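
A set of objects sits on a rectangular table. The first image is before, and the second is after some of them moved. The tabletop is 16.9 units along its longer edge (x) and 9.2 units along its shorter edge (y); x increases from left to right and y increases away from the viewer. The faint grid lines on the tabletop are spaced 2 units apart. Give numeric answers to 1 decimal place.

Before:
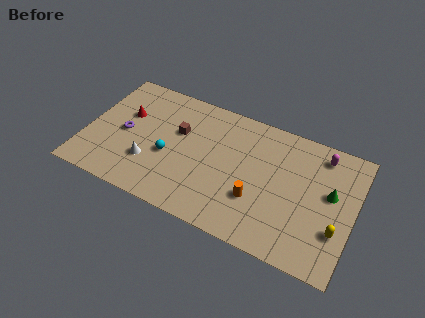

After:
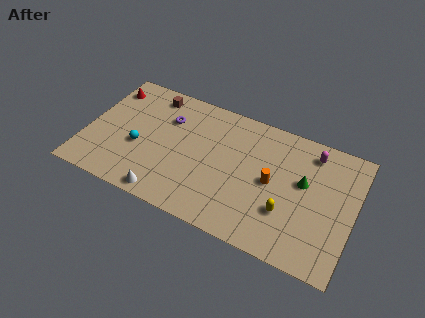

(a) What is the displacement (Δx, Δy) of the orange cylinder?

(0.8, 1.6)

The orange cylinder was at about (11.0, 3.0) and moved to about (11.8, 4.6).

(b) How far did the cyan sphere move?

1.9

From (5.3, 3.8) to (3.4, 3.7), the cyan sphere covered √(1.9² + 0.1²) ≈ 1.9 units.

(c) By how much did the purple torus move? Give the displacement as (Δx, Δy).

(2.5, 2.1)

The purple torus started near (2.4, 4.4) and ended near (4.9, 6.5).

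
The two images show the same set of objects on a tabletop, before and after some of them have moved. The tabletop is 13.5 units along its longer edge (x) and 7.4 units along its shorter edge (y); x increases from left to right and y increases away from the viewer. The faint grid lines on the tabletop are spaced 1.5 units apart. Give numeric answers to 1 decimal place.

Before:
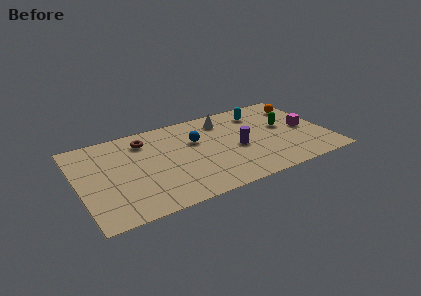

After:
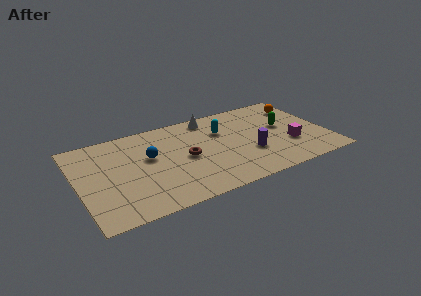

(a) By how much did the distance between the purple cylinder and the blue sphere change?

+3.0

They were about 2.6 units apart before and 5.6 after — 3.0 units further apart.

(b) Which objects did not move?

the green capsule and the orange sphere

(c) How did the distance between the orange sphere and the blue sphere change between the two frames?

+2.6

They were about 6.1 units apart before and 8.7 after — 2.6 units further apart.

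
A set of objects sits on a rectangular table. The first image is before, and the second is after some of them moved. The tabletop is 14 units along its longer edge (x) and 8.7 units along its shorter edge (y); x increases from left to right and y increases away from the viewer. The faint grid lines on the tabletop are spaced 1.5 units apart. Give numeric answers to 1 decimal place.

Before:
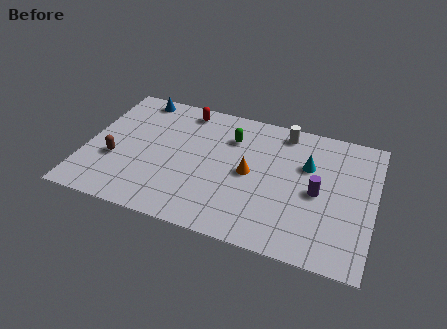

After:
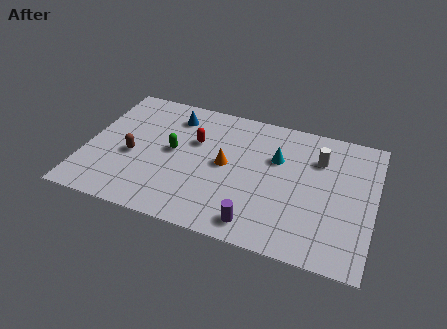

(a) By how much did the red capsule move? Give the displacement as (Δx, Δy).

(0.7, -2.0)

From the two frames, the red capsule sits at roughly (4.5, 7.6) before and (5.2, 5.6) after.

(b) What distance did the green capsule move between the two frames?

3.2

From (6.9, 6.4) to (4.2, 4.6), the green capsule covered √(2.7² + 1.8²) ≈ 3.2 units.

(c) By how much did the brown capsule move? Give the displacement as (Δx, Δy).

(0.8, 0.5)

The brown capsule started near (1.5, 3.2) and ended near (2.3, 3.7).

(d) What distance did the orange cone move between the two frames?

1.2

The orange cone moved from about (8.0, 4.3) to (6.8, 4.5), a distance of √(1.2² + 0.2²) ≈ 1.2.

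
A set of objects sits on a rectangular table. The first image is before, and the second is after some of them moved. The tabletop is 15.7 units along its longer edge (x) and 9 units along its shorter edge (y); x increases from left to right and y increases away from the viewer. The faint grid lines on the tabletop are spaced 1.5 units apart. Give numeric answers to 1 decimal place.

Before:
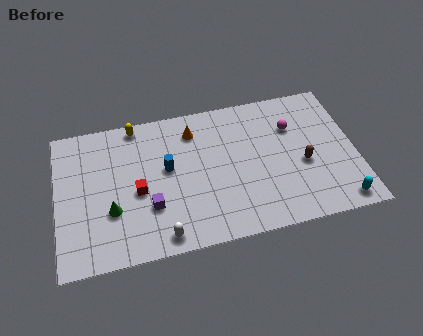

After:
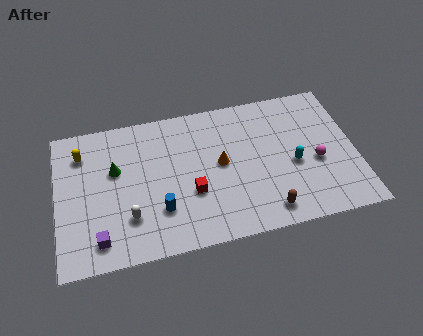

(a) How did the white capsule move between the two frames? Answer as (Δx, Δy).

(-1.6, 1.5)

From the two frames, the white capsule sits at roughly (5.3, 1.0) before and (3.7, 2.5) after.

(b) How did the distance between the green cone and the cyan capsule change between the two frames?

-2.5

They were about 12.0 units apart before and 9.5 after — 2.5 units closer together.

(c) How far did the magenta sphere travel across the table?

2.7

The magenta sphere was near (12.5, 6.3) before and (13.6, 3.8) after, so it travelled √(1.1² + 2.5²) ≈ 2.7 units.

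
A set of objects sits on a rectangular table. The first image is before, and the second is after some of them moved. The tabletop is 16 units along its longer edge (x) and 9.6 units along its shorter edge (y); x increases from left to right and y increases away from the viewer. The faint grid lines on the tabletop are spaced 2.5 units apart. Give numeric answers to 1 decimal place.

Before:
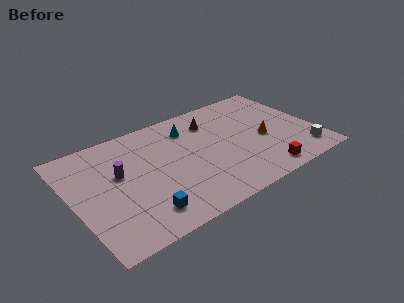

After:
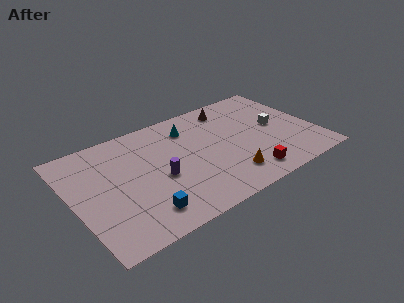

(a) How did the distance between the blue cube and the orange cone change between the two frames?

-3.2

They were about 8.9 units apart before and 5.7 after — 3.2 units closer together.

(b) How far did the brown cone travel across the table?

1.6

The brown cone was near (9.6, 7.4) before and (11.0, 8.1) after, so it travelled √(1.4² + 0.7²) ≈ 1.6 units.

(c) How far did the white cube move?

3.5

The white cube was near (14.8, 1.7) before and (13.6, 5.0) after, so it travelled √(1.2² + 3.3²) ≈ 3.5 units.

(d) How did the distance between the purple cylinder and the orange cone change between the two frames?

-4.9

The distance was about 9.6 in the first image and 4.7 in the second, so they moved 4.9 units closer together.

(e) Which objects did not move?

the blue cube and the cyan cone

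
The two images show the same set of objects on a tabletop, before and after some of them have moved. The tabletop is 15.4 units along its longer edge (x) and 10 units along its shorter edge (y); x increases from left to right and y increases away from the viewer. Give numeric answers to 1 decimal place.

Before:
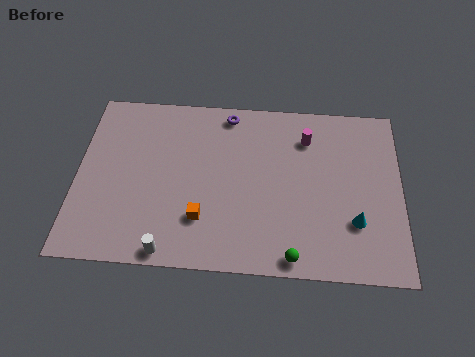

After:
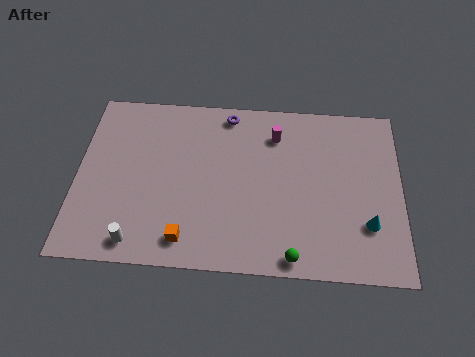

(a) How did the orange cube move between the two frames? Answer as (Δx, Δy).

(-0.7, -1.2)

The orange cube started near (6.0, 2.7) and ended near (5.3, 1.5).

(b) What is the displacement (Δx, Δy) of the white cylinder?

(-1.5, 0.4)

The white cylinder started near (4.5, 0.8) and ended near (3.0, 1.2).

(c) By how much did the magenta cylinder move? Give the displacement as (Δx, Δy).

(-1.5, 0.1)

The magenta cylinder started near (10.9, 7.7) and ended near (9.4, 7.8).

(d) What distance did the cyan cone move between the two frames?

0.6

The cyan cone moved from about (13.2, 3.0) to (13.8, 2.9), a distance of √(0.6² + 0.1²) ≈ 0.6.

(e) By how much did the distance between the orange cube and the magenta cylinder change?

+0.5

They were about 7.0 units apart before and 7.5 after — 0.5 units further apart.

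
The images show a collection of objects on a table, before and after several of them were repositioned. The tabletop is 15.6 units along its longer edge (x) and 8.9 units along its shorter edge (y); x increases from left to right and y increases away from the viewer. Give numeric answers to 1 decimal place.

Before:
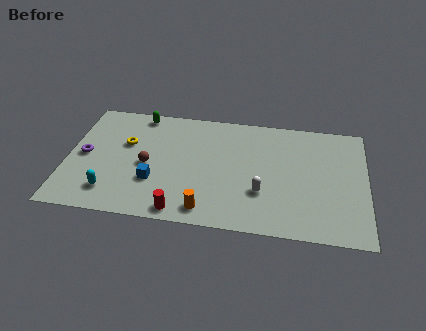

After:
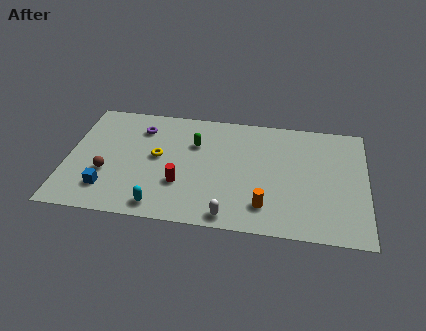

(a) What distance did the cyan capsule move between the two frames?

2.7

The cyan capsule was near (2.4, 1.8) before and (5.0, 1.1) after, so it travelled √(2.6² + 0.7²) ≈ 2.7 units.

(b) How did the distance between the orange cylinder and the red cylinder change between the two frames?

+3.2

They were about 1.3 units apart before and 4.5 after — 3.2 units further apart.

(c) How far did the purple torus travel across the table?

3.8

From (0.9, 4.4) to (3.7, 6.9), the purple torus covered √(2.8² + 2.5²) ≈ 3.8 units.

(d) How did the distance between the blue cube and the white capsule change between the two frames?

+0.9

The distance was about 5.6 in the first image and 6.5 in the second, so they moved 0.9 units further apart.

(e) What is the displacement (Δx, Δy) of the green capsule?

(3.0, -1.9)

The green capsule started near (3.6, 8.0) and ended near (6.6, 6.1).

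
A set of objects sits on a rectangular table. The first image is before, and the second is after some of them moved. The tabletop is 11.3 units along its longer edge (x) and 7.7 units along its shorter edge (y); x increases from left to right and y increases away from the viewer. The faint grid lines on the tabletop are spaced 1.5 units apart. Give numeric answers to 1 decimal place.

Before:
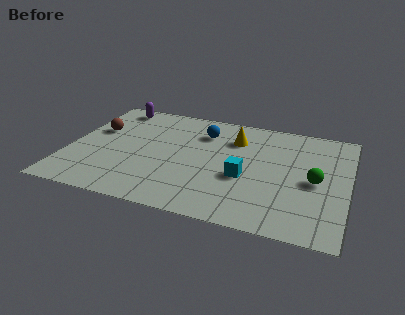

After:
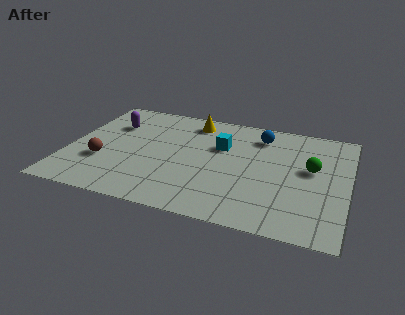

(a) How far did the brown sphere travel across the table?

2.3

From (1.0, 4.8) to (1.5, 2.6), the brown sphere covered √(0.5² + 2.2²) ≈ 2.3 units.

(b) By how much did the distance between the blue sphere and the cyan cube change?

-1.4

The distance was about 3.3 in the first image and 1.9 in the second, so they moved 1.4 units closer together.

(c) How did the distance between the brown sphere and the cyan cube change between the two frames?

-1.2

The distance was about 6.4 in the first image and 5.2 in the second, so they moved 1.2 units closer together.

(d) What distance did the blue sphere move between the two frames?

2.3

The blue sphere moved from about (5.3, 5.8) to (7.6, 6.2), a distance of √(2.3² + 0.4²) ≈ 2.3.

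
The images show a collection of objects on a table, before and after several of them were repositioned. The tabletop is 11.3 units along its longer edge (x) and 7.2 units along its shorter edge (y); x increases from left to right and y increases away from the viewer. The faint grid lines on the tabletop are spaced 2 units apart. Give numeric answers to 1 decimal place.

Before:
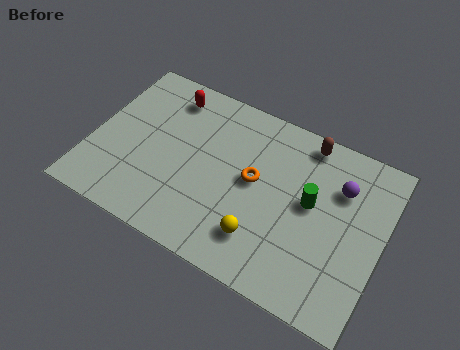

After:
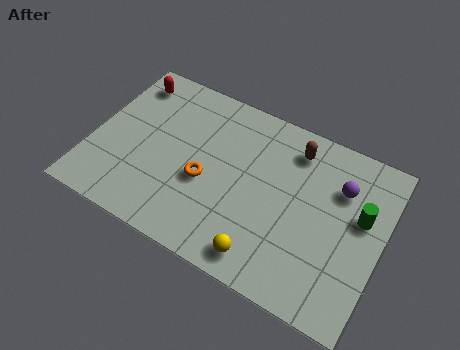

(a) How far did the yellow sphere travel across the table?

0.7

From (6.9, 1.7) to (7.1, 1.0), the yellow sphere covered √(0.2² + 0.7²) ≈ 0.7 units.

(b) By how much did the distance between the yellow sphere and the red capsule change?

+1.8

They were about 6.1 units apart before and 7.9 after — 1.8 units further apart.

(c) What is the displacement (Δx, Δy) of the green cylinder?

(1.9, 0.3)

From the two frames, the green cylinder sits at roughly (8.5, 4.0) before and (10.4, 4.3) after.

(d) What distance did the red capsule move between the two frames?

1.6

From (2.6, 6.0) to (1.0, 6.0), the red capsule covered √(1.6² + 0.0²) ≈ 1.6 units.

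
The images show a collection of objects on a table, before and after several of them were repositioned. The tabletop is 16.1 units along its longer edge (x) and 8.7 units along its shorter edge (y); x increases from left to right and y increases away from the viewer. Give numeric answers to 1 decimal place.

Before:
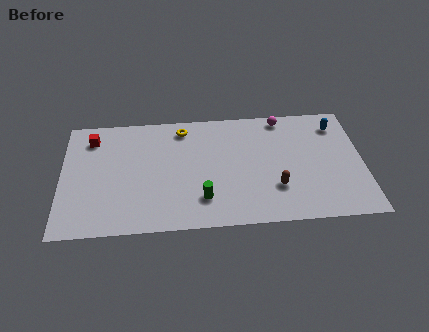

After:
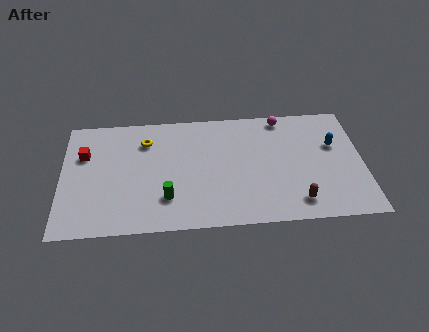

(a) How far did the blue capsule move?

1.5

The blue capsule moved from about (14.8, 7.0) to (14.6, 5.5), a distance of √(0.2² + 1.5²) ≈ 1.5.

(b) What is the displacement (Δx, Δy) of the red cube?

(-0.4, -1.2)

The red cube started near (1.6, 7.0) and ended near (1.2, 5.8).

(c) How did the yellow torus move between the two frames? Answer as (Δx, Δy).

(-2.0, -0.8)

From the two frames, the yellow torus sits at roughly (6.5, 7.4) before and (4.5, 6.6) after.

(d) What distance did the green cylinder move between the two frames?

1.9

The green cylinder was near (7.5, 2.1) before and (5.6, 2.3) after, so it travelled √(1.9² + 0.2²) ≈ 1.9 units.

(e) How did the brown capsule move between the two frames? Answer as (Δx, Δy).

(1.1, -1.1)

The brown capsule was at about (11.4, 2.6) and moved to about (12.5, 1.5).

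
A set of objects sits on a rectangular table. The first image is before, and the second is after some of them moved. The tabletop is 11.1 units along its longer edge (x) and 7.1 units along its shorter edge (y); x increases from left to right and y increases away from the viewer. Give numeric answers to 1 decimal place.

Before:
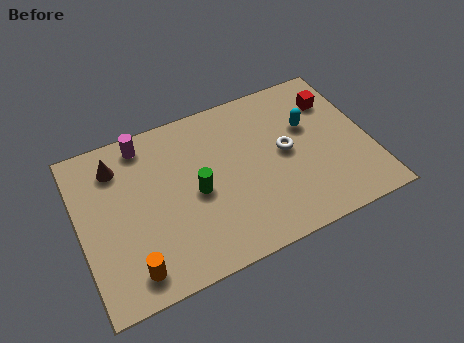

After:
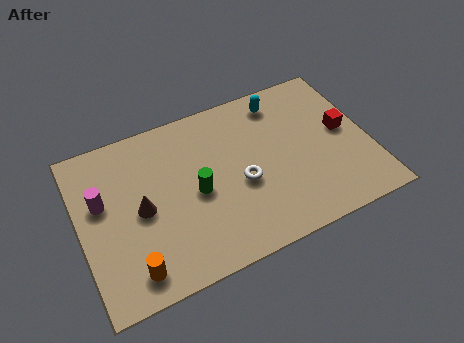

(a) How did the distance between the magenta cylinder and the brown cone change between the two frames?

+0.4

The distance was about 1.3 in the first image and 1.7 in the second, so they moved 0.4 units further apart.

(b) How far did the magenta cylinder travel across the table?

2.6

The magenta cylinder moved from about (2.7, 6.2) to (0.9, 4.3), a distance of √(1.8² + 1.9²) ≈ 2.6.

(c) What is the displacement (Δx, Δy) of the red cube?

(0.2, -1.5)

The red cube was at about (10.0, 5.3) and moved to about (10.2, 3.8).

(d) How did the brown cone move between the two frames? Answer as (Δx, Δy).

(0.7, -2.2)

The brown cone was at about (1.6, 5.6) and moved to about (2.3, 3.4).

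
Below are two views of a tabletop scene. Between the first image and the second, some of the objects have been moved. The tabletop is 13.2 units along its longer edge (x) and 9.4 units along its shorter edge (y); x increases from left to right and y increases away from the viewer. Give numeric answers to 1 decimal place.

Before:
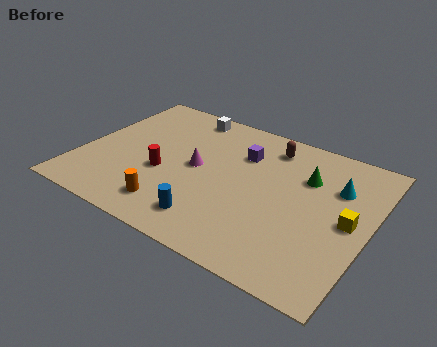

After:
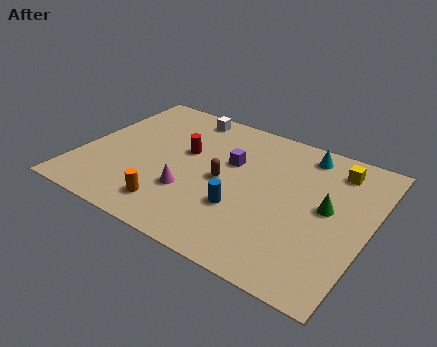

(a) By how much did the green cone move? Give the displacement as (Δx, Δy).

(1.2, -1.5)

From the two frames, the green cone sits at roughly (10.1, 6.5) before and (11.3, 5.0) after.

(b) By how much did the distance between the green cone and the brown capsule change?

+2.4

The distance was about 2.3 in the first image and 4.7 in the second, so they moved 2.4 units further apart.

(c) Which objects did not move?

the orange cylinder and the white cube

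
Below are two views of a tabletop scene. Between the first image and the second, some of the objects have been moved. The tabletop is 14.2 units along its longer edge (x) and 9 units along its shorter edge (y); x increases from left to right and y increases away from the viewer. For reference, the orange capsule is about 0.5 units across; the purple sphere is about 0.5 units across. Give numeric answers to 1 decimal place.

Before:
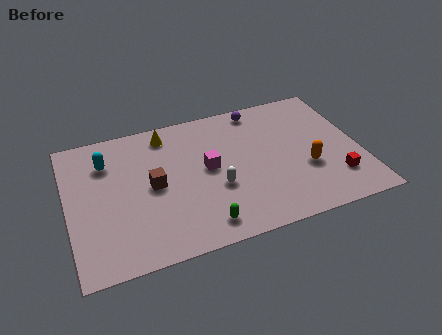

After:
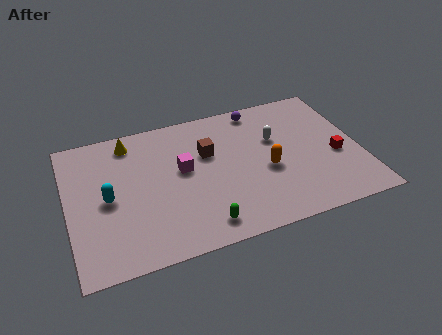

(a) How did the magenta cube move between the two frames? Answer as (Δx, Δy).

(-1.2, 0.3)

The magenta cube was at about (6.8, 4.8) and moved to about (5.6, 5.1).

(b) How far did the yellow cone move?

1.8

From (5.0, 7.7) to (3.2, 7.7), the yellow cone covered √(1.8² + 0.0²) ≈ 1.8 units.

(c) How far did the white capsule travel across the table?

3.9

The white capsule was near (7.1, 3.4) before and (10.2, 5.7) after, so it travelled √(3.1² + 2.3²) ≈ 3.9 units.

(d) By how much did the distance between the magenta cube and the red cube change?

+1.0

They were about 6.5 units apart before and 7.5 after — 1.0 units further apart.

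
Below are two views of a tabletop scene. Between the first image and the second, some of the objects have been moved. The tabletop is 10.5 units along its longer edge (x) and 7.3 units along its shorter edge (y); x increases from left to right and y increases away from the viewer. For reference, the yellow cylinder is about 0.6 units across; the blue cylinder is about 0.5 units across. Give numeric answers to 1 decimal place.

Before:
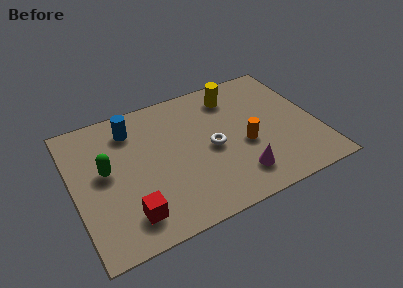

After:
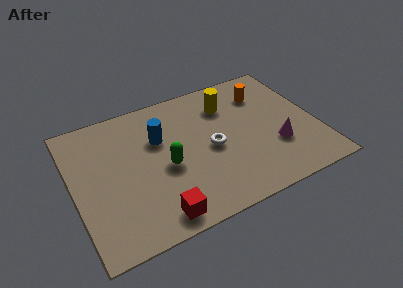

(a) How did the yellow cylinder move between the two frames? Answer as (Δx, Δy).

(-0.3, -0.4)

From the two frames, the yellow cylinder sits at roughly (7.2, 5.9) before and (6.9, 5.5) after.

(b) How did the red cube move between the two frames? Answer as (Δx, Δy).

(1.1, -0.5)

From the two frames, the red cube sits at roughly (2.1, 1.4) before and (3.2, 0.9) after.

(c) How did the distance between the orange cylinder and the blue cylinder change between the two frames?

-0.6

They were about 5.4 units apart before and 4.8 after — 0.6 units closer together.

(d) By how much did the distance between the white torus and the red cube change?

-0.6

They were about 4.3 units apart before and 3.7 after — 0.6 units closer together.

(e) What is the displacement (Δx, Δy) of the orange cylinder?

(1.2, 2.5)

The orange cylinder started near (7.3, 3.0) and ended near (8.5, 5.5).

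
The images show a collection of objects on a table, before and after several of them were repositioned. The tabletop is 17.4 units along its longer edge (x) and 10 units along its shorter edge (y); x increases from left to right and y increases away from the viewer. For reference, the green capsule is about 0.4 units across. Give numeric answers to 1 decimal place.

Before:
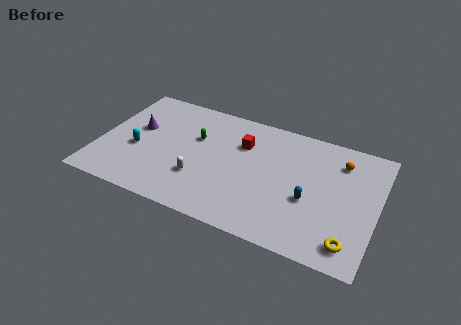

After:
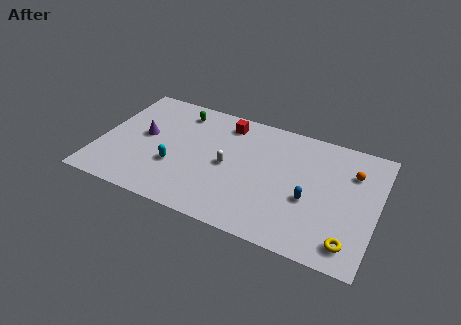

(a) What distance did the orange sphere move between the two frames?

1.0

The orange sphere was near (14.9, 7.8) before and (15.7, 7.2) after, so it travelled √(0.8² + 0.6²) ≈ 1.0 units.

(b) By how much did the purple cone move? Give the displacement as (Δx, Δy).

(0.5, -0.5)

The purple cone started near (2.2, 5.9) and ended near (2.7, 5.4).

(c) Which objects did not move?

the yellow torus and the blue capsule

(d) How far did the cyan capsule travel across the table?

2.6

The cyan capsule was near (2.4, 4.1) before and (4.9, 3.5) after, so it travelled √(2.5² + 0.6²) ≈ 2.6 units.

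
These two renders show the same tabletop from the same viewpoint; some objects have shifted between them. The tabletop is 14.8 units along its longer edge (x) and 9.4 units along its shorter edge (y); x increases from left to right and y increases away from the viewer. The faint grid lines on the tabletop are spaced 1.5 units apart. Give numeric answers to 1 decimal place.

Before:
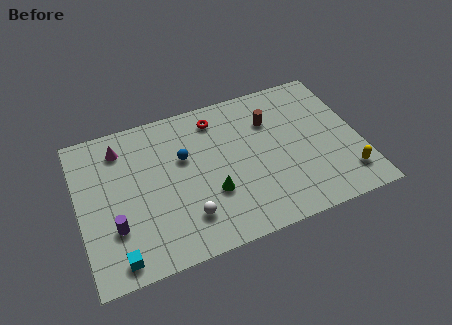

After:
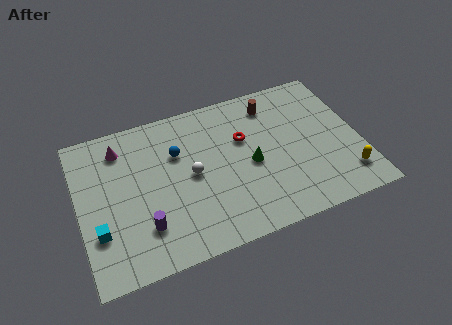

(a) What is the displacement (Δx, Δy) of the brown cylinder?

(0.2, 1.0)

The brown cylinder started near (10.3, 6.7) and ended near (10.5, 7.7).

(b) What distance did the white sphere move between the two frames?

2.5

From (5.4, 2.2) to (5.9, 4.7), the white sphere covered √(0.5² + 2.5²) ≈ 2.5 units.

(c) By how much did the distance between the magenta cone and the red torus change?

+1.5

Before: roughly 5.1 units apart; after: 6.6. That's 1.5 units further apart.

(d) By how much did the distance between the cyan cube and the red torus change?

-0.4

The distance was about 8.9 in the first image and 8.5 in the second, so they moved 0.4 units closer together.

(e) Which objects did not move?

the magenta cone and the yellow capsule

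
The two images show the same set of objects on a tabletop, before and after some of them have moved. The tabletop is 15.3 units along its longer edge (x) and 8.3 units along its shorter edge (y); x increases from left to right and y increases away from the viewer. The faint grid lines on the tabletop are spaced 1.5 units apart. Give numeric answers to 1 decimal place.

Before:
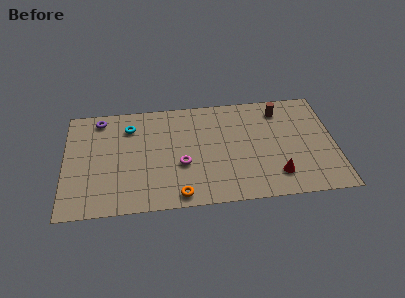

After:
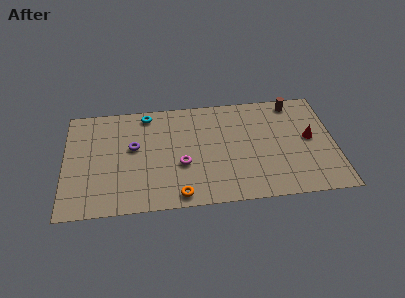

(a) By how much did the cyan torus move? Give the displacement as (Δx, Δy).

(1.0, 0.9)

The cyan torus started near (3.7, 6.4) and ended near (4.7, 7.3).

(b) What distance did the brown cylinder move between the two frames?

0.9

The brown cylinder was near (12.3, 6.8) before and (13.1, 7.3) after, so it travelled √(0.8² + 0.5²) ≈ 0.9 units.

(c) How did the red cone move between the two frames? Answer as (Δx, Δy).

(2.0, 2.6)

The red cone started near (11.9, 1.8) and ended near (13.9, 4.4).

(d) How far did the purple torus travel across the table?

3.1

From (2.0, 7.2) to (3.9, 4.8), the purple torus covered √(1.9² + 2.4²) ≈ 3.1 units.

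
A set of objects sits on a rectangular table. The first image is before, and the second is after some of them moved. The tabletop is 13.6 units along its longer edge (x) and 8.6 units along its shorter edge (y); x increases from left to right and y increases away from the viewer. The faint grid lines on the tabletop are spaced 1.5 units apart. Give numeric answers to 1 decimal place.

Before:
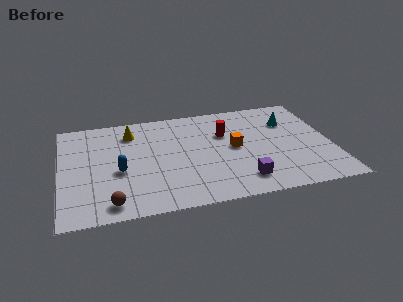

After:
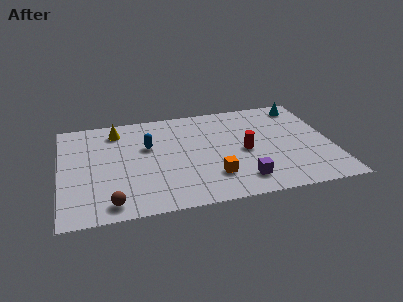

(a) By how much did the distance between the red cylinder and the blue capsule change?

-0.8

They were about 5.8 units apart before and 5.0 after — 0.8 units closer together.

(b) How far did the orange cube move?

2.5

The orange cube was near (8.7, 4.4) before and (7.5, 2.2) after, so it travelled √(1.2² + 2.2²) ≈ 2.5 units.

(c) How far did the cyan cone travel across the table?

1.5

The cyan cone moved from about (11.6, 6.1) to (12.4, 7.4), a distance of √(0.8² + 1.3²) ≈ 1.5.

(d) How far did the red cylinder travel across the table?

1.9

The red cylinder was near (8.3, 5.7) before and (9.2, 4.0) after, so it travelled √(0.9² + 1.7²) ≈ 1.9 units.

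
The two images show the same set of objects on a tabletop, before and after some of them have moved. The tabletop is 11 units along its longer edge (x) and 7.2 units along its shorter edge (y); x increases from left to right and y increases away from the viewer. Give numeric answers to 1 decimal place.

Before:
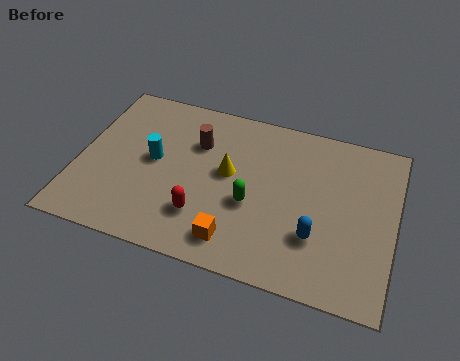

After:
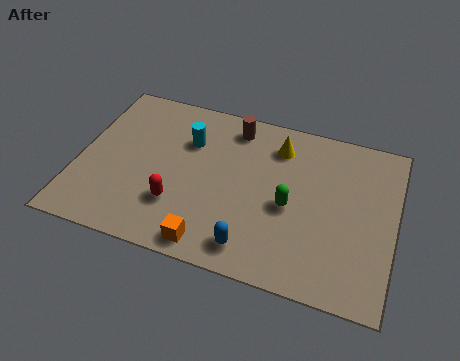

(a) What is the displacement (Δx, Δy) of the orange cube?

(-0.8, -0.4)

The orange cube started near (5.7, 1.2) and ended near (4.9, 0.8).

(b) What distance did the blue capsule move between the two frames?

2.4

The blue capsule was near (8.4, 2.2) before and (6.3, 1.1) after, so it travelled √(2.1² + 1.1²) ≈ 2.4 units.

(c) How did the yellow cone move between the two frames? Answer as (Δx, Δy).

(1.6, 1.7)

From the two frames, the yellow cone sits at roughly (5.2, 4.0) before and (6.8, 5.7) after.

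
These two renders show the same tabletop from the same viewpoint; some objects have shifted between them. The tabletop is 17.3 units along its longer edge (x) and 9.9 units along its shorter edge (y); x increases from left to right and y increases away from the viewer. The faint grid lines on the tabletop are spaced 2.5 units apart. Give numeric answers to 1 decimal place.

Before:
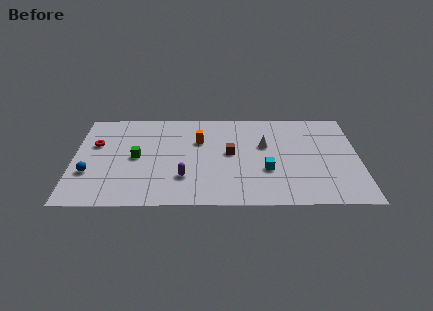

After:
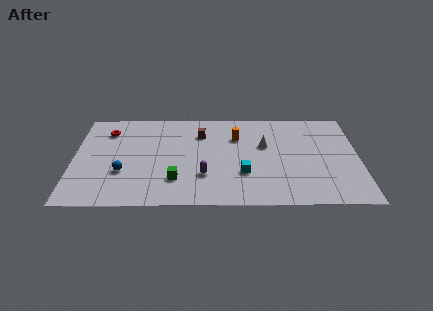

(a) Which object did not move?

the white cone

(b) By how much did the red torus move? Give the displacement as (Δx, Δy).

(0.7, 1.4)

The red torus was at about (1.3, 6.3) and moved to about (2.0, 7.7).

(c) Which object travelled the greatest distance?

the green cube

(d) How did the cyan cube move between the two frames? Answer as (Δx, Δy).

(-1.4, -0.3)

From the two frames, the cyan cube sits at roughly (11.7, 3.5) before and (10.3, 3.2) after.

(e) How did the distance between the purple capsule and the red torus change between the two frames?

+1.1

The distance was about 6.4 in the first image and 7.5 in the second, so they moved 1.1 units further apart.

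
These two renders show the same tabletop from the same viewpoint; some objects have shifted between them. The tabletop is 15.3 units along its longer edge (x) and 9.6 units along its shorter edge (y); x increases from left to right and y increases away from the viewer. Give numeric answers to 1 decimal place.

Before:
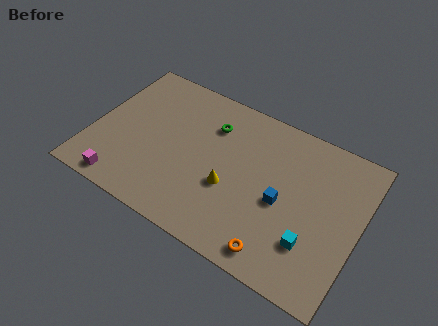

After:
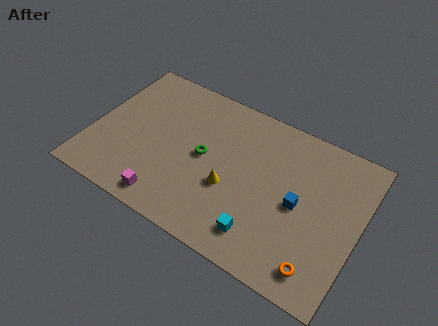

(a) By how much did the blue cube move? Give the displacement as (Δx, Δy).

(0.9, 0.3)

From the two frames, the blue cube sits at roughly (11.0, 4.3) before and (11.9, 4.6) after.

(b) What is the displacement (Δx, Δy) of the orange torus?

(2.3, 0.3)

The orange torus started near (11.2, 1.2) and ended near (13.5, 1.5).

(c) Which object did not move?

the yellow cone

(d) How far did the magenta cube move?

2.6

The magenta cube moved from about (2.3, 1.0) to (4.9, 1.2), a distance of √(2.6² + 0.2²) ≈ 2.6.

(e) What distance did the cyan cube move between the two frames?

2.8

The cyan cube was near (12.9, 2.7) before and (10.2, 1.8) after, so it travelled √(2.7² + 0.9²) ≈ 2.8 units.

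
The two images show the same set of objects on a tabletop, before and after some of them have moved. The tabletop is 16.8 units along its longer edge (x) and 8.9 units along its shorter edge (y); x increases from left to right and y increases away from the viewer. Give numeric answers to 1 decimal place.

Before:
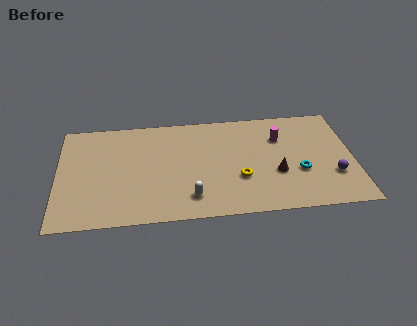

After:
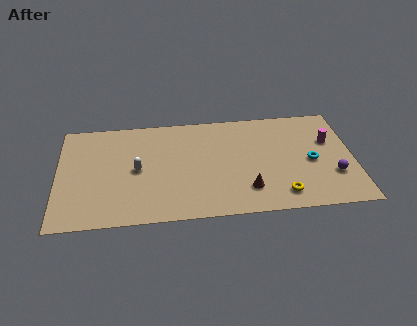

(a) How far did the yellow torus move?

2.8

The yellow torus was near (10.3, 3.1) before and (12.6, 1.5) after, so it travelled √(2.3² + 1.6²) ≈ 2.8 units.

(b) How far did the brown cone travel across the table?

2.1

The brown cone was near (12.4, 3.3) before and (10.7, 2.1) after, so it travelled √(1.7² + 1.2²) ≈ 2.1 units.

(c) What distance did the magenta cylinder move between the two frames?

2.9

The magenta cylinder moved from about (12.7, 6.3) to (15.5, 5.7), a distance of √(2.8² + 0.6²) ≈ 2.9.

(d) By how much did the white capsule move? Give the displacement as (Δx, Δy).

(-3.0, 2.6)

The white capsule started near (7.5, 1.8) and ended near (4.5, 4.4).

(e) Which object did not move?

the purple sphere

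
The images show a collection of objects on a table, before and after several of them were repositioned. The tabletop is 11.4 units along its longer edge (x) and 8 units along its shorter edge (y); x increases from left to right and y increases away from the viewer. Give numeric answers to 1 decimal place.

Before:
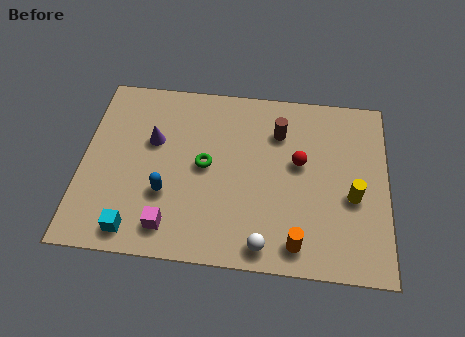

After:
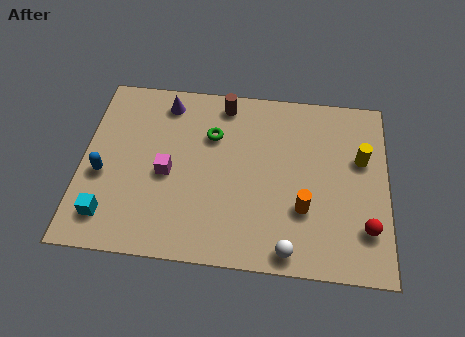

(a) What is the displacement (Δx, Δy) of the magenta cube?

(-0.2, 2.3)

The magenta cube was at about (3.4, 1.3) and moved to about (3.2, 3.6).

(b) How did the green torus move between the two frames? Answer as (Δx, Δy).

(0.2, 1.4)

From the two frames, the green torus sits at roughly (4.6, 4.1) before and (4.8, 5.5) after.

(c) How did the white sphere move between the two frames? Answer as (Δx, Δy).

(0.9, -0.1)

The white sphere started near (6.9, 0.9) and ended near (7.8, 0.8).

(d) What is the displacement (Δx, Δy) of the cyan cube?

(-1.0, 0.5)

From the two frames, the cyan cube sits at roughly (2.1, 1.0) before and (1.1, 1.5) after.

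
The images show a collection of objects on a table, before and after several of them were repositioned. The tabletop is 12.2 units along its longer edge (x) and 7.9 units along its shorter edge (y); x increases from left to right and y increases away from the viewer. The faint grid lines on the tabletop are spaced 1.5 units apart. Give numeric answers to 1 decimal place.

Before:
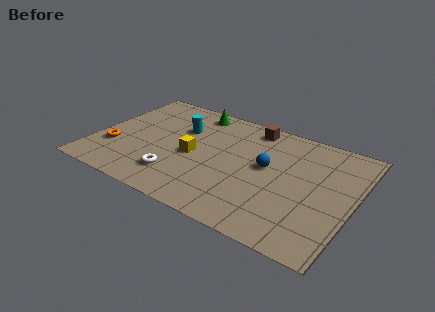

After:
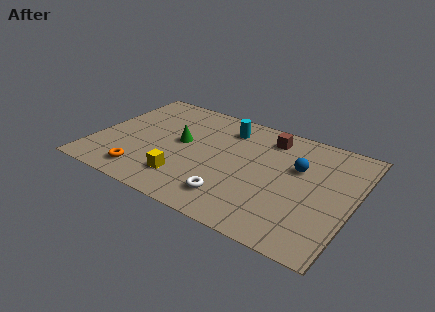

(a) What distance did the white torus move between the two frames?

2.7

The white torus was near (4.2, 1.8) before and (6.9, 1.6) after, so it travelled √(2.7² + 0.2²) ≈ 2.7 units.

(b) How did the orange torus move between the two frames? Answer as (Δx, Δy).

(1.7, -1.2)

The orange torus was at about (1.0, 2.5) and moved to about (2.7, 1.3).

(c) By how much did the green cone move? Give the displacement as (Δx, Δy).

(-0.2, -2.6)

The green cone was at about (4.2, 6.9) and moved to about (4.0, 4.3).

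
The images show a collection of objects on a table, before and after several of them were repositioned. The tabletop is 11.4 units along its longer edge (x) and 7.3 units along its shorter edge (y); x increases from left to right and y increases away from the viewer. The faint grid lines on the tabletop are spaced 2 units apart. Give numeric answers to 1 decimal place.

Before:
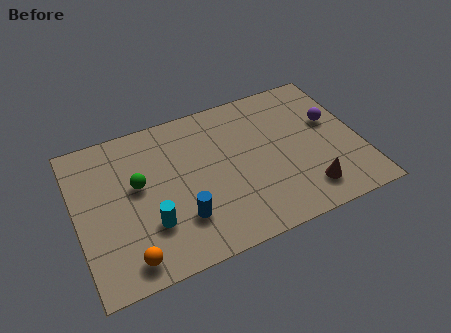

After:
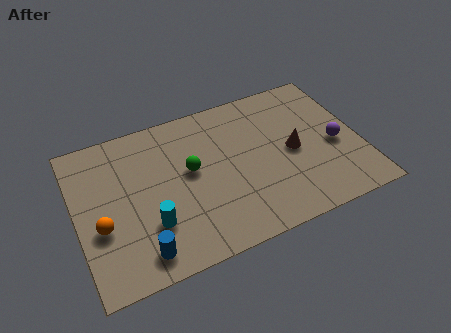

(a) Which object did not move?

the cyan cylinder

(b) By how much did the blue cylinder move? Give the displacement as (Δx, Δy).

(-1.7, -0.9)

From the two frames, the blue cylinder sits at roughly (4.0, 2.0) before and (2.3, 1.1) after.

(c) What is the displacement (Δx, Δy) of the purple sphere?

(0.0, -1.2)

The purple sphere started near (10.4, 4.4) and ended near (10.4, 3.2).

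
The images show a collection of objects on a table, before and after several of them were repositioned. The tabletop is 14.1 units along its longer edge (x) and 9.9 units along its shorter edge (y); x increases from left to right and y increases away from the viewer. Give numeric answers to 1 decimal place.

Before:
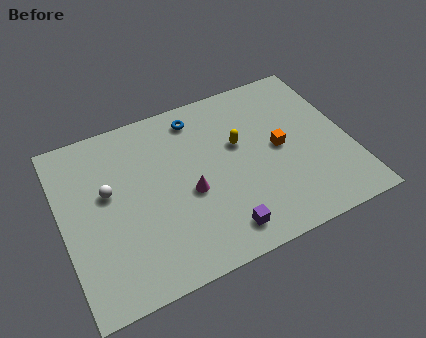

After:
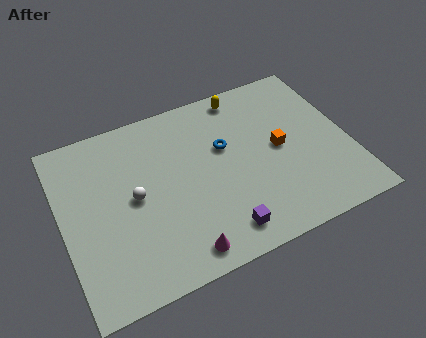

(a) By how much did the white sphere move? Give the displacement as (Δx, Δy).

(1.2, -0.8)

The white sphere started near (2.3, 5.8) and ended near (3.5, 5.0).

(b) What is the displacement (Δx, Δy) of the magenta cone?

(-0.8, -3.0)

From the two frames, the magenta cone sits at roughly (6.1, 4.2) before and (5.3, 1.2) after.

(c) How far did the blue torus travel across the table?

2.5

The blue torus was near (7.0, 8.4) before and (8.1, 6.1) after, so it travelled √(1.1² + 2.3²) ≈ 2.5 units.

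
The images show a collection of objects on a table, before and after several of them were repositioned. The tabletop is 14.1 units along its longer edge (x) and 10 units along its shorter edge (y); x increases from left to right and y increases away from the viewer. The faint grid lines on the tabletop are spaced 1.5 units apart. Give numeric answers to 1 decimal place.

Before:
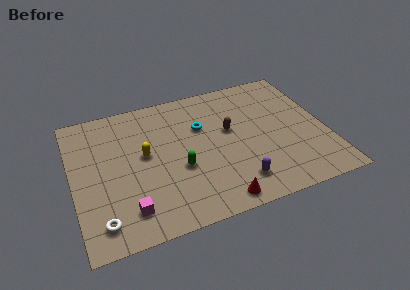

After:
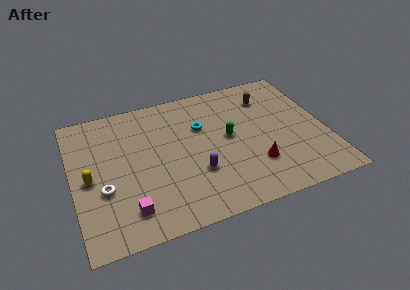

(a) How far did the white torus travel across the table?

2.1

The white torus was near (1.3, 1.6) before and (1.6, 3.7) after, so it travelled √(0.3² + 2.1²) ≈ 2.1 units.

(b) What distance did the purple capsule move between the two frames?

2.5

The purple capsule moved from about (8.8, 1.9) to (6.7, 3.3), a distance of √(2.1² + 1.4²) ≈ 2.5.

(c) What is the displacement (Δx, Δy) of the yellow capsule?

(-3.1, -0.8)

From the two frames, the yellow capsule sits at roughly (4.0, 5.5) before and (0.9, 4.7) after.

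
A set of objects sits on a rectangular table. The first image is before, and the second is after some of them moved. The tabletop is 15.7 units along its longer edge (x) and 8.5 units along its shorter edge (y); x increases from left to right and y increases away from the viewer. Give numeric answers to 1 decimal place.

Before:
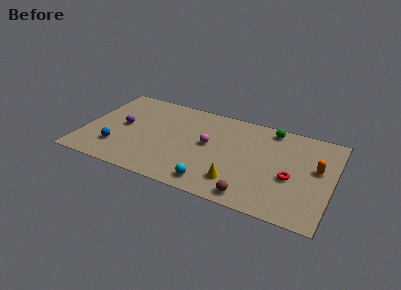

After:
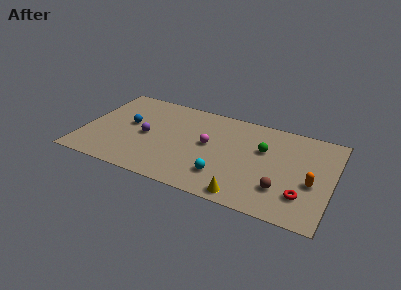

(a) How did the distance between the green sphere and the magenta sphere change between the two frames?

-1.2

Before: roughly 4.7 units apart; after: 3.5. That's 1.2 units closer together.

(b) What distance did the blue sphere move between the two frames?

2.5

From (2.3, 2.2) to (2.8, 4.7), the blue sphere covered √(0.5² + 2.5²) ≈ 2.5 units.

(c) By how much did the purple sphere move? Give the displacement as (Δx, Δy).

(1.6, -0.4)

The purple sphere started near (2.4, 4.4) and ended near (4.0, 4.0).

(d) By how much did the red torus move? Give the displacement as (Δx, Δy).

(0.8, -1.3)

The red torus started near (13.2, 3.5) and ended near (14.0, 2.2).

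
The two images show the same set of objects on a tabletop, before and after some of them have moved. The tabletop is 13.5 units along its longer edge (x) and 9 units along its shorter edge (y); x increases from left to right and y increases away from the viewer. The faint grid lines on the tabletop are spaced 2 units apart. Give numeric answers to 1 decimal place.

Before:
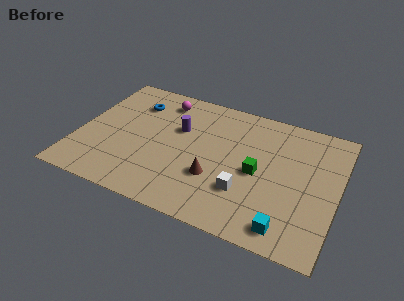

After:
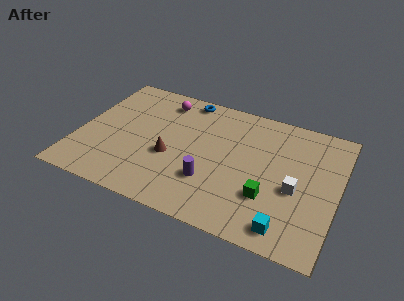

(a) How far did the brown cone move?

2.5

The brown cone was near (7.3, 3.0) before and (4.9, 3.6) after, so it travelled √(2.4² + 0.6²) ≈ 2.5 units.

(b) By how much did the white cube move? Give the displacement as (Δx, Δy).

(2.5, 1.1)

The white cube was at about (8.9, 2.7) and moved to about (11.4, 3.8).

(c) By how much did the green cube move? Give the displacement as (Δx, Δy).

(0.7, -1.4)

The green cube started near (9.4, 4.2) and ended near (10.1, 2.8).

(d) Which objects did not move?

the magenta sphere and the cyan cube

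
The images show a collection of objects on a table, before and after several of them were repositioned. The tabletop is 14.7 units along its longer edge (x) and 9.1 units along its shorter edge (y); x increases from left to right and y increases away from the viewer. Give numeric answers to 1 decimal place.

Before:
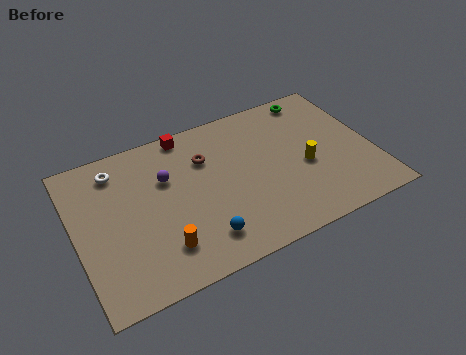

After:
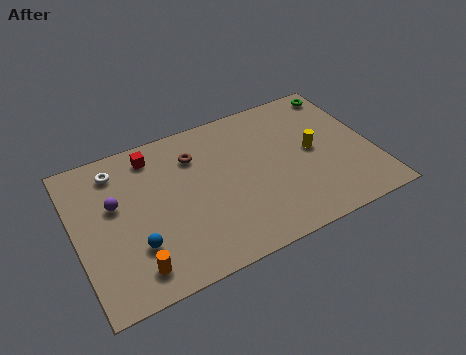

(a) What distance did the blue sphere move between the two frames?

3.2

The blue sphere was near (5.8, 1.8) before and (2.7, 2.7) after, so it travelled √(3.1² + 0.9²) ≈ 3.2 units.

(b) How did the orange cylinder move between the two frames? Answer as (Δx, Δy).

(-1.4, -0.6)

From the two frames, the orange cylinder sits at roughly (3.9, 2.1) before and (2.5, 1.5) after.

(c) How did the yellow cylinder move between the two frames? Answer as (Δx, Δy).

(0.5, 0.8)

The yellow cylinder started near (11.3, 3.9) and ended near (11.8, 4.7).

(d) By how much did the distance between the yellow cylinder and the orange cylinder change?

+2.2

Before: roughly 7.6 units apart; after: 9.8. That's 2.2 units further apart.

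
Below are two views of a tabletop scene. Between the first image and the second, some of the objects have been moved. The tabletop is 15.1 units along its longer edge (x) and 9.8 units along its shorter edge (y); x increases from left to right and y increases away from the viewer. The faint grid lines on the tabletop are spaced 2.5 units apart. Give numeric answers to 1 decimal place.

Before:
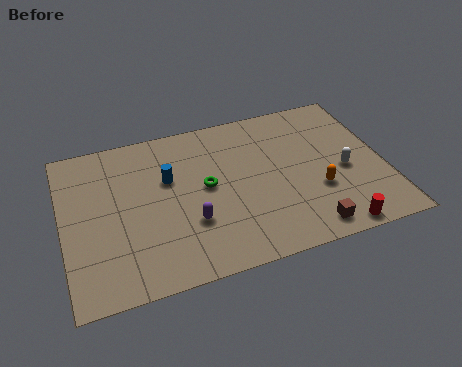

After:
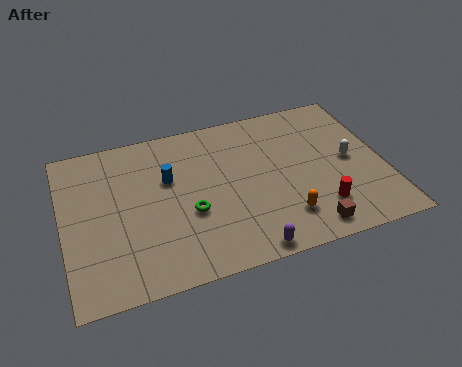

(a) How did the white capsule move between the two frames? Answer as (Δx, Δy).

(0.3, 0.6)

From the two frames, the white capsule sits at roughly (13.2, 4.3) before and (13.5, 4.9) after.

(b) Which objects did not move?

the brown cube and the blue cylinder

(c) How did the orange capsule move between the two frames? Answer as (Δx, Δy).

(-1.7, -1.2)

From the two frames, the orange capsule sits at roughly (11.8, 3.4) before and (10.1, 2.2) after.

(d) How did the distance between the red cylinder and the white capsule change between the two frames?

-0.5

Before: roughly 3.6 units apart; after: 3.1. That's 0.5 units closer together.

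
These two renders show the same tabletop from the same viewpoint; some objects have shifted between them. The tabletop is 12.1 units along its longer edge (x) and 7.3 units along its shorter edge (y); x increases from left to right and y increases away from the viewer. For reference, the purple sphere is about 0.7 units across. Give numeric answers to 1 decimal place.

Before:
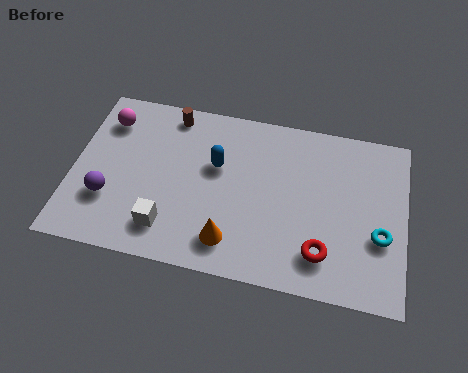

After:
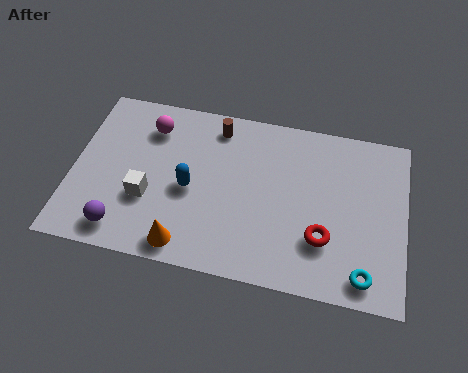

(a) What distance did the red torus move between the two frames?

0.6

The red torus was near (9.2, 1.6) before and (9.2, 2.2) after, so it travelled √(0.0² + 0.6²) ≈ 0.6 units.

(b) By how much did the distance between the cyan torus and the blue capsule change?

+0.5

They were about 6.3 units apart before and 6.8 after — 0.5 units further apart.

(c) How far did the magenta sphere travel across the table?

1.6

From (1.1, 5.7) to (2.7, 5.7), the magenta sphere covered √(1.6² + 0.0²) ≈ 1.6 units.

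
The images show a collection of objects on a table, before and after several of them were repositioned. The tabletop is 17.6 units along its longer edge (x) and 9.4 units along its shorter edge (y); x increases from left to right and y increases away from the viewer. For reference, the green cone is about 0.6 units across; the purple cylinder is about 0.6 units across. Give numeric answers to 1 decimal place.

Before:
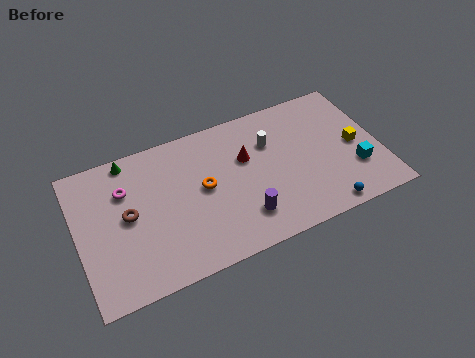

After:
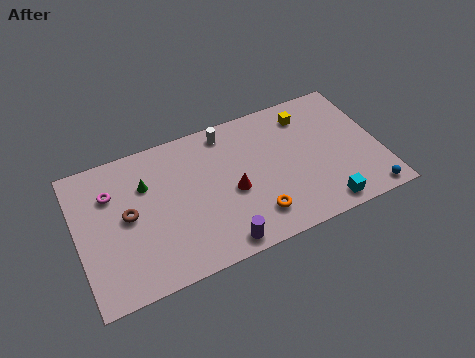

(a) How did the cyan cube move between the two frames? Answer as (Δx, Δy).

(-2.1, -1.8)

The cyan cube started near (16.0, 2.9) and ended near (13.9, 1.1).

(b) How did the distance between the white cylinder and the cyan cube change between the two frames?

+2.8

The distance was about 5.8 in the first image and 8.6 in the second, so they moved 2.8 units further apart.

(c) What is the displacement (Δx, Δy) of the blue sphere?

(2.6, 0.0)

From the two frames, the blue sphere sits at roughly (13.9, 0.9) before and (16.5, 0.9) after.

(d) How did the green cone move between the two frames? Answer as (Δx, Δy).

(0.8, -2.0)

The green cone was at about (3.3, 8.5) and moved to about (4.1, 6.5).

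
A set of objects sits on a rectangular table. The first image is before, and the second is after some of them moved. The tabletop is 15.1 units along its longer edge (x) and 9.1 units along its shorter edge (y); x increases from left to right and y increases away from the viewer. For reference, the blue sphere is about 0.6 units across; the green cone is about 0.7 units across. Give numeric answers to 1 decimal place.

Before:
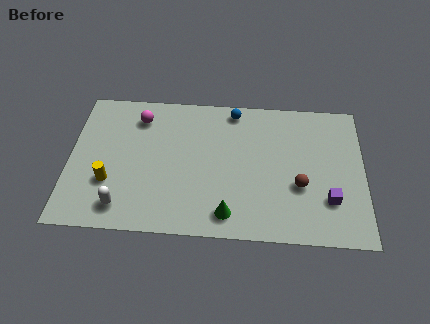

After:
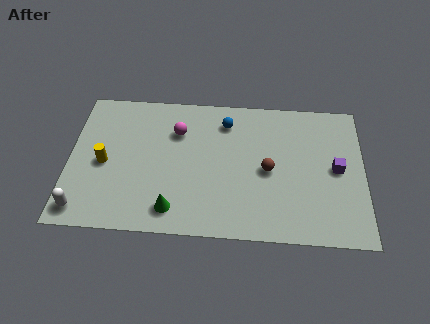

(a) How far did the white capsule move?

2.0

The white capsule was near (2.8, 1.5) before and (0.8, 1.2) after, so it travelled √(2.0² + 0.3²) ≈ 2.0 units.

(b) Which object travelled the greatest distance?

the green cone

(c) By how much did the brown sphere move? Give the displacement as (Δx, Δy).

(-1.6, 0.9)

From the two frames, the brown sphere sits at roughly (11.8, 3.4) before and (10.2, 4.3) after.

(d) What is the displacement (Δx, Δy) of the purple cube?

(0.4, 2.0)

From the two frames, the purple cube sits at roughly (13.3, 2.6) before and (13.7, 4.6) after.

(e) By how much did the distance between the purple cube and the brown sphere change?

+1.8

The distance was about 1.7 in the first image and 3.5 in the second, so they moved 1.8 units further apart.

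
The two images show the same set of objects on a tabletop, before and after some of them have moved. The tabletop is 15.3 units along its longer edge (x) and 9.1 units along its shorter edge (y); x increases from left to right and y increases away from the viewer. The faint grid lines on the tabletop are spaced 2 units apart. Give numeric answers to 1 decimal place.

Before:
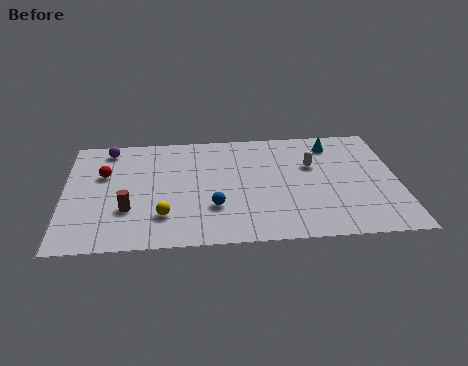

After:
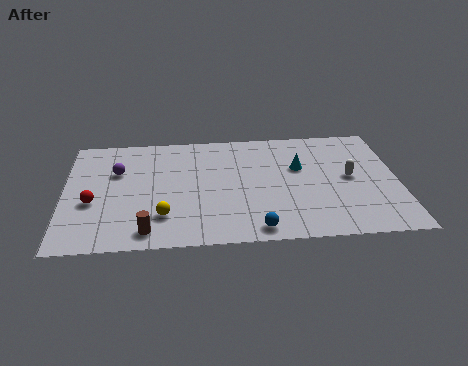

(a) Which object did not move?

the yellow sphere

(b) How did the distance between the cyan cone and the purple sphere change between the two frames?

-2.0

The distance was about 10.4 in the first image and 8.4 in the second, so they moved 2.0 units closer together.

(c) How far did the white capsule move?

2.0

The white capsule was near (11.4, 5.8) before and (13.1, 4.7) after, so it travelled √(1.7² + 1.1²) ≈ 2.0 units.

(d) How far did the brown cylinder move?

1.9

The brown cylinder was near (2.9, 2.9) before and (3.8, 1.2) after, so it travelled √(0.9² + 1.7²) ≈ 1.9 units.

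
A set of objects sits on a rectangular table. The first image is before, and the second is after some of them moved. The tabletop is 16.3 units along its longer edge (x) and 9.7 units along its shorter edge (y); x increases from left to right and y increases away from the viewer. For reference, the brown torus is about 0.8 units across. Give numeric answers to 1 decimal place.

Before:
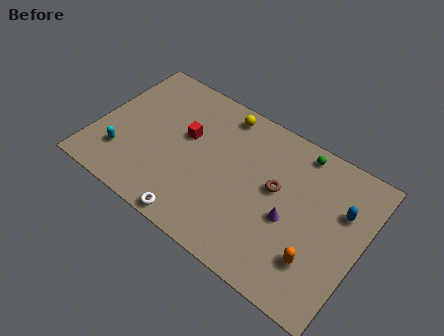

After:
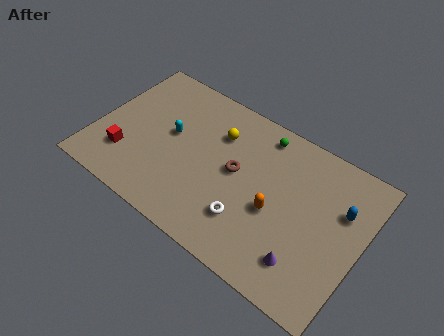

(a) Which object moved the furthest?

the red cube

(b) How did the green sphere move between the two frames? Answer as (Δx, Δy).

(-2.3, -0.2)

From the two frames, the green sphere sits at roughly (11.9, 8.6) before and (9.6, 8.4) after.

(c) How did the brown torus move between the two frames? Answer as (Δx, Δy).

(-2.4, -0.3)

The brown torus started near (11.0, 5.5) and ended near (8.6, 5.2).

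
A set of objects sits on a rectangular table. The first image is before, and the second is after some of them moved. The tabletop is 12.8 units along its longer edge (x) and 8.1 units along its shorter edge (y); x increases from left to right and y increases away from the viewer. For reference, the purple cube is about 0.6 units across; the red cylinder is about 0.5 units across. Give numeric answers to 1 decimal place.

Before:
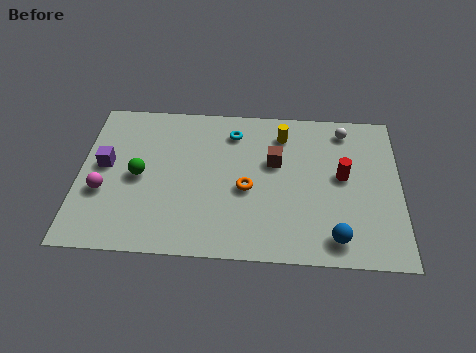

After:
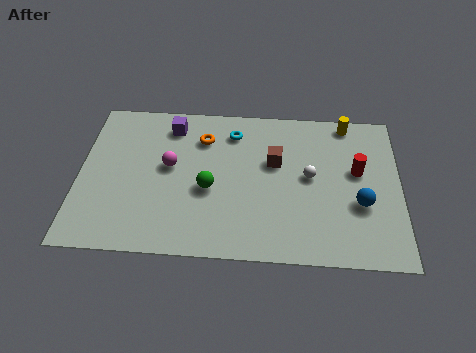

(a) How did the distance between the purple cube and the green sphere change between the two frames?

+2.2

Before: roughly 1.5 units apart; after: 3.7. That's 2.2 units further apart.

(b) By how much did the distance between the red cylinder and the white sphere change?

-0.6

The distance was about 2.5 in the first image and 1.9 in the second, so they moved 0.6 units closer together.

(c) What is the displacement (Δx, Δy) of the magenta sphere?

(2.6, 1.5)

The magenta sphere started near (1.0, 3.0) and ended near (3.6, 4.5).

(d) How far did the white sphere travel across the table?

3.0

The white sphere moved from about (10.6, 6.9) to (9.2, 4.3), a distance of √(1.4² + 2.6²) ≈ 3.0.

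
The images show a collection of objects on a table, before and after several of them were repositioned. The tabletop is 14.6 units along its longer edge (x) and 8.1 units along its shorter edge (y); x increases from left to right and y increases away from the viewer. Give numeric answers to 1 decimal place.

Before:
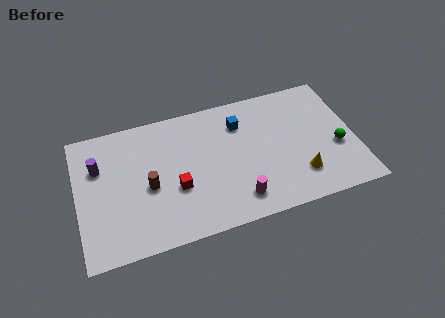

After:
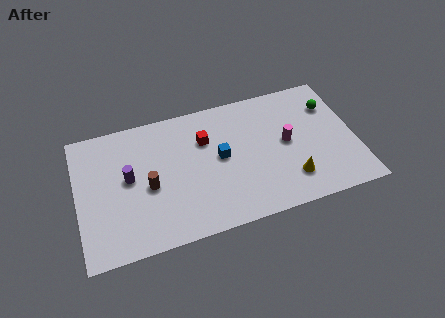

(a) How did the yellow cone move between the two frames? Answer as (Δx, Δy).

(-0.5, -0.1)

From the two frames, the yellow cone sits at roughly (11.5, 2.0) before and (11.0, 1.9) after.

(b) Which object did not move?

the brown cylinder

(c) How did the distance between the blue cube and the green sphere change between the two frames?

+0.5

They were about 5.7 units apart before and 6.2 after — 0.5 units further apart.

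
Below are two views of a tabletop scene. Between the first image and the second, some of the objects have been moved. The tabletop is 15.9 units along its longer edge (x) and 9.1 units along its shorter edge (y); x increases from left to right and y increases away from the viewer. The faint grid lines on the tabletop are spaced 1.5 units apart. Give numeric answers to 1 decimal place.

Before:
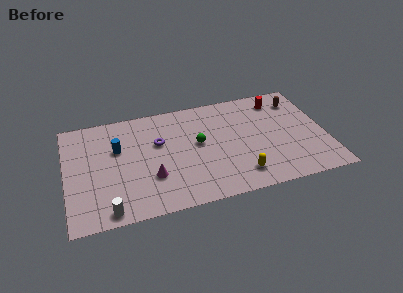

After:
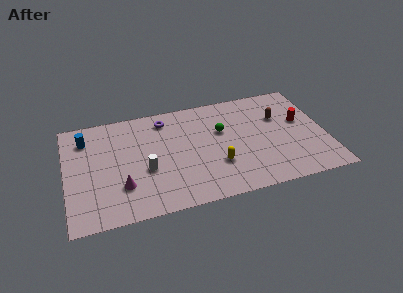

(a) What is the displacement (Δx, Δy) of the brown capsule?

(-1.3, -1.2)

From the two frames, the brown capsule sits at roughly (14.5, 7.2) before and (13.2, 6.0) after.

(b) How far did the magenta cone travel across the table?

1.8

The magenta cone moved from about (5.1, 2.9) to (3.3, 2.6), a distance of √(1.8² + 0.3²) ≈ 1.8.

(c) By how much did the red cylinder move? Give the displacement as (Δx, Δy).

(1.2, -2.2)

From the two frames, the red cylinder sits at roughly (13.3, 7.5) before and (14.5, 5.3) after.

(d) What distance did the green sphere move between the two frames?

1.7

The green sphere moved from about (8.1, 5.0) to (9.6, 5.7), a distance of √(1.5² + 0.7²) ≈ 1.7.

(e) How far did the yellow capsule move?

1.8

The yellow capsule moved from about (10.4, 1.7) to (9.1, 2.9), a distance of √(1.3² + 1.2²) ≈ 1.8.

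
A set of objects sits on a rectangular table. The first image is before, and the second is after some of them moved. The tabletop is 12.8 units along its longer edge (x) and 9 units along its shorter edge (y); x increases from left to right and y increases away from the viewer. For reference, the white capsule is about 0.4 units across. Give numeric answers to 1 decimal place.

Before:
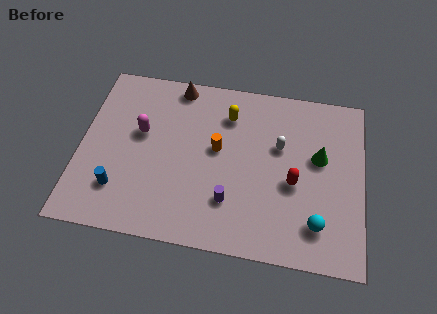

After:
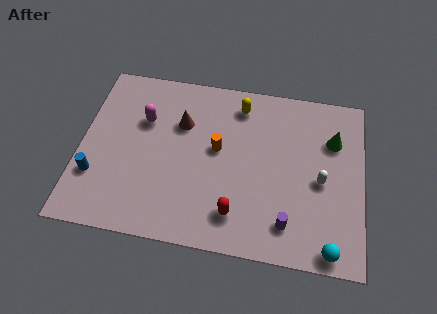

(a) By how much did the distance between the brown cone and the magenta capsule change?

-1.5

They were about 3.2 units apart before and 1.7 after — 1.5 units closer together.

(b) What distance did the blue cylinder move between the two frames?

1.2

From (1.9, 2.2) to (0.8, 2.7), the blue cylinder covered √(1.1² + 0.5²) ≈ 1.2 units.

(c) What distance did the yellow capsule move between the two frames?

0.8

From (6.6, 6.9) to (7.1, 7.5), the yellow capsule covered √(0.5² + 0.6²) ≈ 0.8 units.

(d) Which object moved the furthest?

the red capsule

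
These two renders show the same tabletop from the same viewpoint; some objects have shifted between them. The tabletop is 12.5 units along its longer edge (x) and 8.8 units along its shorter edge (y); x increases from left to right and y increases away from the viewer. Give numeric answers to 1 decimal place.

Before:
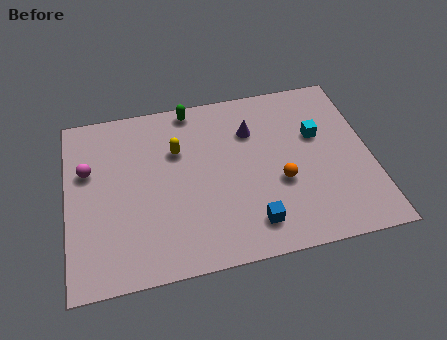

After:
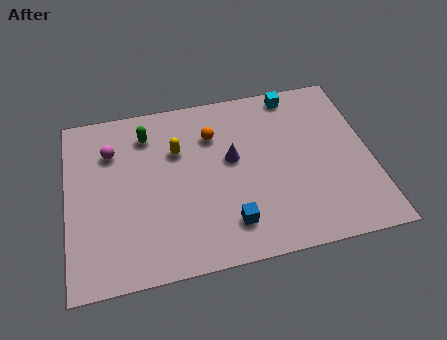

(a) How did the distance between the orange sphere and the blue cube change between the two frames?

+2.4

Before: roughly 2.2 units apart; after: 4.6. That's 2.4 units further apart.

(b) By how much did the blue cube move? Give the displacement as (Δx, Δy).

(-0.9, 0.2)

The blue cube was at about (7.4, 1.6) and moved to about (6.5, 1.8).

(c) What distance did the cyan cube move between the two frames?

2.5

From (10.4, 5.5) to (9.6, 7.9), the cyan cube covered √(0.8² + 2.4²) ≈ 2.5 units.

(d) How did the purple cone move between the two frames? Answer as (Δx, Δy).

(-0.9, -1.3)

The purple cone started near (7.7, 6.3) and ended near (6.8, 5.0).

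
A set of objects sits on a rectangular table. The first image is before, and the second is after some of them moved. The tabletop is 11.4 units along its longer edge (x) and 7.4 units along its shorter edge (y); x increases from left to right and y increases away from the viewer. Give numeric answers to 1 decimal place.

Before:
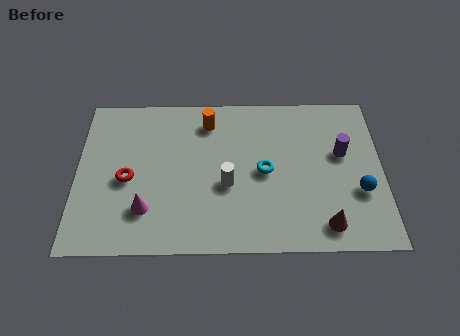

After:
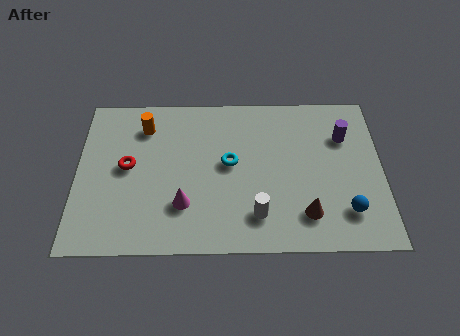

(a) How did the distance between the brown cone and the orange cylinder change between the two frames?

+0.8

The distance was about 6.5 in the first image and 7.3 in the second, so they moved 0.8 units further apart.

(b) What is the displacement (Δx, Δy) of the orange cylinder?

(-2.4, -0.2)

The orange cylinder started near (4.9, 6.0) and ended near (2.5, 5.8).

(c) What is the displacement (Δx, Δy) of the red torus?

(0.0, 0.6)

From the two frames, the red torus sits at roughly (1.9, 3.3) before and (1.9, 3.9) after.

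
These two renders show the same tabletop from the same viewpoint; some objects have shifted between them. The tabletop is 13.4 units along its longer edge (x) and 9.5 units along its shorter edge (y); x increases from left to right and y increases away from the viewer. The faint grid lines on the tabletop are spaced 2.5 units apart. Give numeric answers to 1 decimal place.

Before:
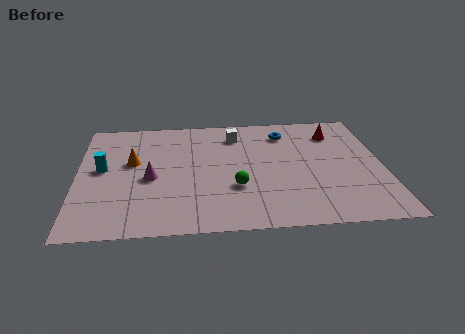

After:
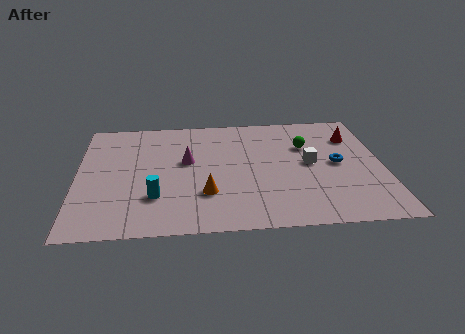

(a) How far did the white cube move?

4.2

The white cube was near (7.0, 7.6) before and (10.2, 4.9) after, so it travelled √(3.2² + 2.7²) ≈ 4.2 units.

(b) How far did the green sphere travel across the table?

4.5

From (6.9, 3.2) to (10.1, 6.4), the green sphere covered √(3.2² + 3.2²) ≈ 4.5 units.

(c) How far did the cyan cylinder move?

3.3

The cyan cylinder moved from about (1.1, 5.1) to (3.4, 2.7), a distance of √(2.3² + 2.4²) ≈ 3.3.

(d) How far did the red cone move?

0.9

From (11.4, 7.4) to (12.2, 7.0), the red cone covered √(0.8² + 0.4²) ≈ 0.9 units.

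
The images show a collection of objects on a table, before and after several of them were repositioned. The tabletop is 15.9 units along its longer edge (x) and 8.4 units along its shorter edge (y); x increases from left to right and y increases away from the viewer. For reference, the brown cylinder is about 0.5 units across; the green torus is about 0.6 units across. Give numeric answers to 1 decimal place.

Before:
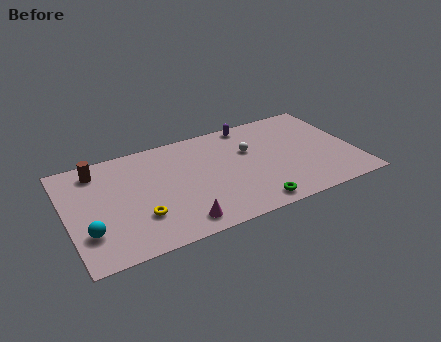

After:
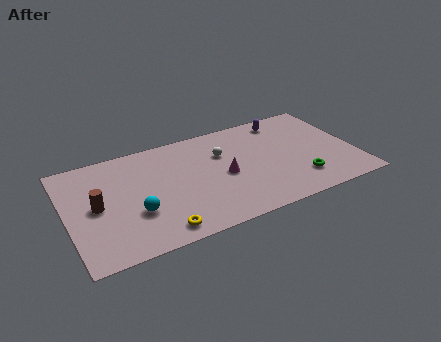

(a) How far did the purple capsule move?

1.9

From (10.5, 7.6) to (12.4, 7.2), the purple capsule covered √(1.9² + 0.4²) ≈ 1.9 units.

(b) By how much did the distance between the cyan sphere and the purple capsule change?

-1.0

The distance was about 10.8 in the first image and 9.8 in the second, so they moved 1.0 units closer together.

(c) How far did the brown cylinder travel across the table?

2.8

The brown cylinder moved from about (1.9, 7.0) to (1.6, 4.2), a distance of √(0.3² + 2.8²) ≈ 2.8.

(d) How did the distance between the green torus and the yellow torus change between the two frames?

+1.8

Before: roughly 6.2 units apart; after: 8.0. That's 1.8 units further apart.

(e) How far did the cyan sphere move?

2.6

The cyan sphere moved from about (1.0, 2.4) to (3.6, 2.9), a distance of √(2.6² + 0.5²) ≈ 2.6.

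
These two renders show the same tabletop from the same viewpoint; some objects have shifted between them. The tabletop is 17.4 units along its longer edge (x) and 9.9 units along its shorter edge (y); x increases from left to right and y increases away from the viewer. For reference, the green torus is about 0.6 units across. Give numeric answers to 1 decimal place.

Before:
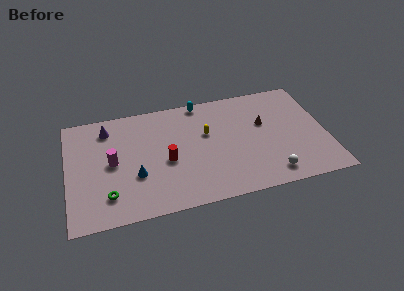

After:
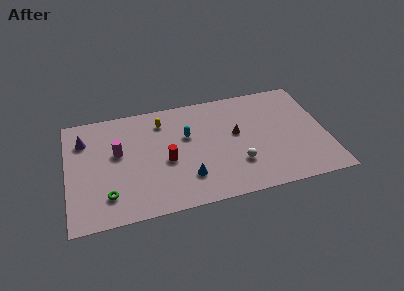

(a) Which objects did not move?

the green torus and the red cylinder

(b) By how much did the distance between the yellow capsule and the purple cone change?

-1.6

The distance was about 6.9 in the first image and 5.3 in the second, so they moved 1.6 units closer together.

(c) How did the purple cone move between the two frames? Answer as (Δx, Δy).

(-1.6, -0.7)

The purple cone was at about (2.8, 8.1) and moved to about (1.2, 7.4).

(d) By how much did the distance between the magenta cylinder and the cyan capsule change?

-2.7

They were about 7.4 units apart before and 4.7 after — 2.7 units closer together.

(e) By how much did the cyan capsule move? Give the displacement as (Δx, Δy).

(-1.1, -2.9)

The cyan capsule was at about (9.2, 9.1) and moved to about (8.1, 6.2).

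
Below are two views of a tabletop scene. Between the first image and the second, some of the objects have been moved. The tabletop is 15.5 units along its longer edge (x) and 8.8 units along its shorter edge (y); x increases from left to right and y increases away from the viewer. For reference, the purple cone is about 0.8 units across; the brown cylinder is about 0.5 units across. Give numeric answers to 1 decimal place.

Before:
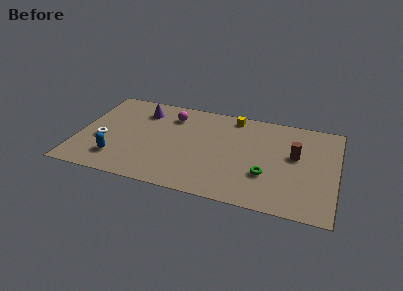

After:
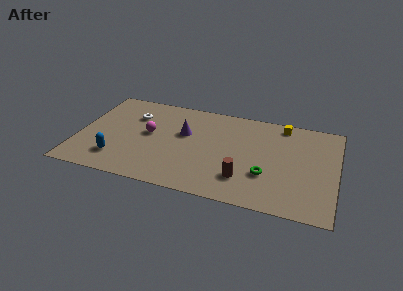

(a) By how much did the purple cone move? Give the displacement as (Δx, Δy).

(2.7, -1.5)

From the two frames, the purple cone sits at roughly (3.6, 6.9) before and (6.3, 5.4) after.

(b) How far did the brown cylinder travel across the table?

4.1

From (13.0, 5.1) to (10.1, 2.2), the brown cylinder covered √(2.9² + 2.9²) ≈ 4.1 units.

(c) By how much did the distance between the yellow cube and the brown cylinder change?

+1.2

The distance was about 4.7 in the first image and 5.9 in the second, so they moved 1.2 units further apart.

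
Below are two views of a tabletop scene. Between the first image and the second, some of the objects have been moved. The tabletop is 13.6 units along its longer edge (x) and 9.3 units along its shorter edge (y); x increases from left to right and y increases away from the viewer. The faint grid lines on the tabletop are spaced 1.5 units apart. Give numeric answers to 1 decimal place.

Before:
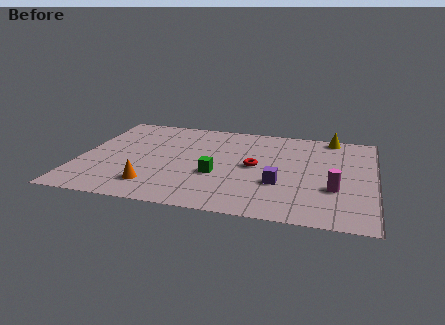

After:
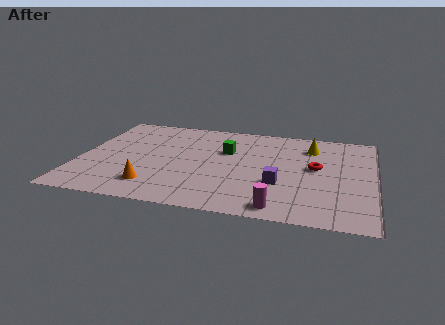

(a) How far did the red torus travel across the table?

2.8

The red torus moved from about (8.1, 4.7) to (10.9, 5.1), a distance of √(2.8² + 0.4²) ≈ 2.8.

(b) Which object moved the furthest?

the magenta cylinder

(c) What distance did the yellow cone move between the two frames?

1.6

The yellow cone was near (11.5, 8.5) before and (10.6, 7.2) after, so it travelled √(0.9² + 1.3²) ≈ 1.6 units.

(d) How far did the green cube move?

2.5

The green cube was near (6.4, 3.5) before and (6.7, 6.0) after, so it travelled √(0.3² + 2.5²) ≈ 2.5 units.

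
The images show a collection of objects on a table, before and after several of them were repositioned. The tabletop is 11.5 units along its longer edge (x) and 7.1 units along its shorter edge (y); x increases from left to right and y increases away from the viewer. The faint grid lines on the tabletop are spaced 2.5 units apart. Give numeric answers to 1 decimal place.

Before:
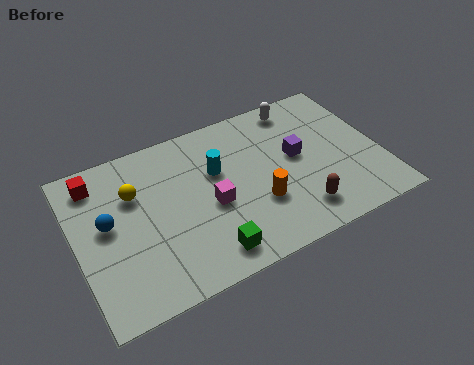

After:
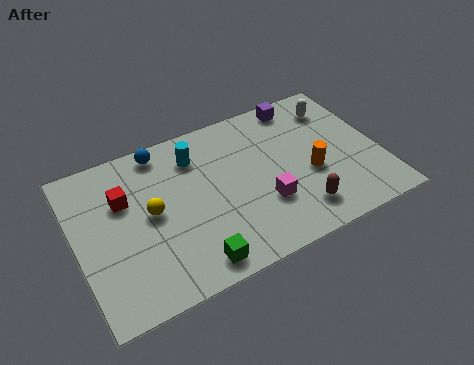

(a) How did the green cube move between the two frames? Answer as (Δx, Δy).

(-0.6, -0.2)

From the two frames, the green cube sits at roughly (4.6, 1.1) before and (4.0, 0.9) after.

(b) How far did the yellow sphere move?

1.2

The yellow sphere was near (2.3, 4.8) before and (2.8, 3.7) after, so it travelled √(0.5² + 1.1²) ≈ 1.2 units.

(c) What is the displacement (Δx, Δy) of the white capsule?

(1.4, -0.6)

From the two frames, the white capsule sits at roughly (8.8, 6.2) before and (10.2, 5.6) after.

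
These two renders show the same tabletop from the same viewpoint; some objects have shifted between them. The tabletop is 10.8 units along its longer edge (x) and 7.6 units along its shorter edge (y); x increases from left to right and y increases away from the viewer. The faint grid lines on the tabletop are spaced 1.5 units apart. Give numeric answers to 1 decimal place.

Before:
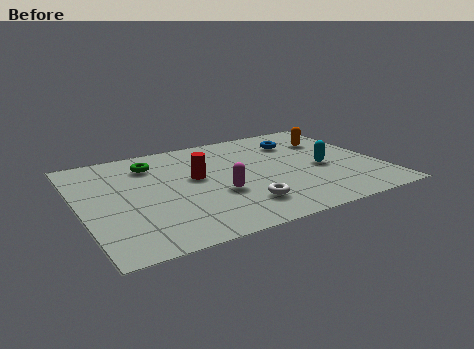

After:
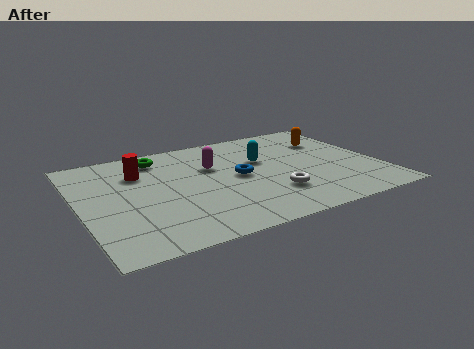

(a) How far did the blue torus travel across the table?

3.1

From (8.2, 5.7) to (5.7, 3.8), the blue torus covered √(2.5² + 1.9²) ≈ 3.1 units.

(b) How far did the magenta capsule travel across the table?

2.1

The magenta capsule moved from about (4.8, 2.8) to (4.9, 4.9), a distance of √(0.1² + 2.1²) ≈ 2.1.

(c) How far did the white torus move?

1.3

The white torus was near (5.5, 1.7) before and (6.7, 2.1) after, so it travelled √(1.2² + 0.4²) ≈ 1.3 units.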